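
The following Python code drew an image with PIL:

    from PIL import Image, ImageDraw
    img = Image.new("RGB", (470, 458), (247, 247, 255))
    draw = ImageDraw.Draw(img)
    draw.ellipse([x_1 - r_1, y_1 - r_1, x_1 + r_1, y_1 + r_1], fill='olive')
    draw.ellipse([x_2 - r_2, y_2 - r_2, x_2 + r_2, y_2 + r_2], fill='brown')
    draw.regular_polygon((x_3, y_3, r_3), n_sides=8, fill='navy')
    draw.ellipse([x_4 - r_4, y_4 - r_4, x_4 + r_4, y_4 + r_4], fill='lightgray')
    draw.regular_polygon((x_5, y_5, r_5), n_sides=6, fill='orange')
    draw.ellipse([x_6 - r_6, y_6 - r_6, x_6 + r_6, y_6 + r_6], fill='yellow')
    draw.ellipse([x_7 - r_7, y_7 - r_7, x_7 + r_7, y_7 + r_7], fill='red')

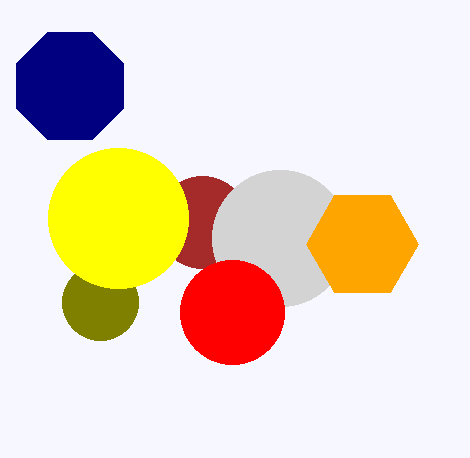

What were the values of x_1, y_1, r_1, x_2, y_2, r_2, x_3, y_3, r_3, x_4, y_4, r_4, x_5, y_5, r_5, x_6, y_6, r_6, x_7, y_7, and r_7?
x_1 = 100, y_1 = 302, r_1 = 38, x_2 = 202, y_2 = 222, r_2 = 46, x_3 = 70, y_3 = 86, r_3 = 58, x_4 = 280, y_4 = 238, r_4 = 68, x_5 = 362, y_5 = 244, r_5 = 56, x_6 = 118, y_6 = 218, r_6 = 70, x_7 = 232, y_7 = 312, r_7 = 52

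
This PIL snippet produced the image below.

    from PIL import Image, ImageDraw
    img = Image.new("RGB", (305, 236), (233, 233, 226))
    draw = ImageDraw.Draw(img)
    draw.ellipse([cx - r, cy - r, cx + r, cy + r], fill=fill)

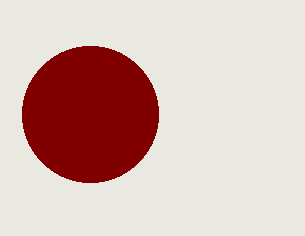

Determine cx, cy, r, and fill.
cx = 90
cy = 114
r = 68
fill = 'maroon'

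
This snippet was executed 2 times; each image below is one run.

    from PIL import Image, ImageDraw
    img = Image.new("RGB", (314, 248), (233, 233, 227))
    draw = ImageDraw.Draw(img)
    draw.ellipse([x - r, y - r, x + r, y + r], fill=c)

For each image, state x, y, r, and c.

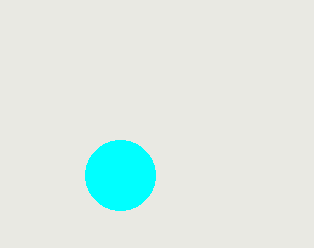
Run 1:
x = 120; y = 175; r = 35; c = 'cyan'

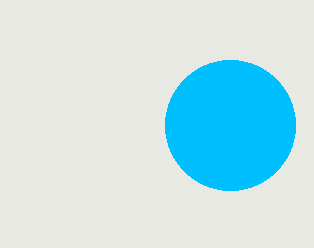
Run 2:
x = 230
y = 125
r = 65
c = 'deepskyblue'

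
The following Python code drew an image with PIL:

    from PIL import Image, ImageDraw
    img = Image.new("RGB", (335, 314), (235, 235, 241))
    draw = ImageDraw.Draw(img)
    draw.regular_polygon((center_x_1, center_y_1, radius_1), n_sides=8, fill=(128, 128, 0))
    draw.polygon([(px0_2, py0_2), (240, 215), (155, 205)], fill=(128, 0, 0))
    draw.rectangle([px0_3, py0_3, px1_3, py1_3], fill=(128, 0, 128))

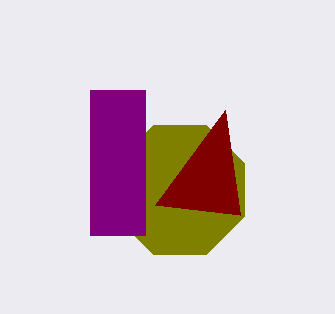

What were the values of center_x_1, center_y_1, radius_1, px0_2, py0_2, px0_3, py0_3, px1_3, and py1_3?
center_x_1 = 180; center_y_1 = 190; radius_1 = 70; px0_2 = 225; py0_2 = 110; px0_3 = 90; py0_3 = 90; px1_3 = 145; py1_3 = 235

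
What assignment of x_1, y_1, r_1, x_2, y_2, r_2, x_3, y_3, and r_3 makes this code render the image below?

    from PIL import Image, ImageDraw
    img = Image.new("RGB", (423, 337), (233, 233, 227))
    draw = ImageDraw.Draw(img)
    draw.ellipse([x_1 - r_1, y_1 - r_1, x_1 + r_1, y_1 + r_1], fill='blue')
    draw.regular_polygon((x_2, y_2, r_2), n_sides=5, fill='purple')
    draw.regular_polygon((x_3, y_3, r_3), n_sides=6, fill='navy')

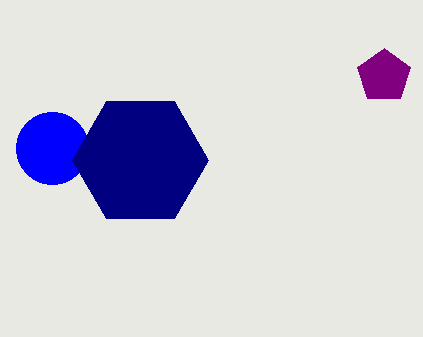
x_1 = 52, y_1 = 148, r_1 = 36, x_2 = 384, y_2 = 76, r_2 = 28, x_3 = 140, y_3 = 160, r_3 = 68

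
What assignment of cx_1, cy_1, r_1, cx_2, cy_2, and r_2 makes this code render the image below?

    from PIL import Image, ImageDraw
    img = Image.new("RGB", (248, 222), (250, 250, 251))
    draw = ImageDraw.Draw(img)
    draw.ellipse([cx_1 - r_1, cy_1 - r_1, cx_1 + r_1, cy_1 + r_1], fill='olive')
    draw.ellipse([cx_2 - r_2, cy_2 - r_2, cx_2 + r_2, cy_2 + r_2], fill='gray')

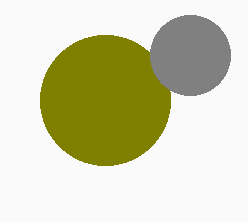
cx_1 = 105
cy_1 = 100
r_1 = 65
cx_2 = 190
cy_2 = 55
r_2 = 40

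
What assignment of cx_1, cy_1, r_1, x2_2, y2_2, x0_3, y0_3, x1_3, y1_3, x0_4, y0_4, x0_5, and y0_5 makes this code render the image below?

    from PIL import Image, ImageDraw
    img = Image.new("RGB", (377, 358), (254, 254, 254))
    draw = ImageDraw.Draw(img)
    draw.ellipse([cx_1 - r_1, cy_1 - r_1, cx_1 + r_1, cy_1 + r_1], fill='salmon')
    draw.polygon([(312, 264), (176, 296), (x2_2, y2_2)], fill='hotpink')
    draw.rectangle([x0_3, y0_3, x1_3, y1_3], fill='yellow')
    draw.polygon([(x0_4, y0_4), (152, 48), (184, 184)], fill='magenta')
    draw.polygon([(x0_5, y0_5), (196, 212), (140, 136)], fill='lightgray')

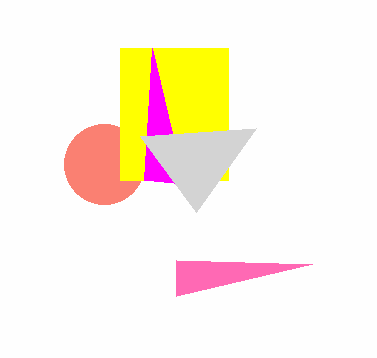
cx_1 = 104
cy_1 = 164
r_1 = 40
x2_2 = 176
y2_2 = 260
x0_3 = 120
y0_3 = 48
x1_3 = 228
y1_3 = 180
x0_4 = 144
y0_4 = 180
x0_5 = 256
y0_5 = 128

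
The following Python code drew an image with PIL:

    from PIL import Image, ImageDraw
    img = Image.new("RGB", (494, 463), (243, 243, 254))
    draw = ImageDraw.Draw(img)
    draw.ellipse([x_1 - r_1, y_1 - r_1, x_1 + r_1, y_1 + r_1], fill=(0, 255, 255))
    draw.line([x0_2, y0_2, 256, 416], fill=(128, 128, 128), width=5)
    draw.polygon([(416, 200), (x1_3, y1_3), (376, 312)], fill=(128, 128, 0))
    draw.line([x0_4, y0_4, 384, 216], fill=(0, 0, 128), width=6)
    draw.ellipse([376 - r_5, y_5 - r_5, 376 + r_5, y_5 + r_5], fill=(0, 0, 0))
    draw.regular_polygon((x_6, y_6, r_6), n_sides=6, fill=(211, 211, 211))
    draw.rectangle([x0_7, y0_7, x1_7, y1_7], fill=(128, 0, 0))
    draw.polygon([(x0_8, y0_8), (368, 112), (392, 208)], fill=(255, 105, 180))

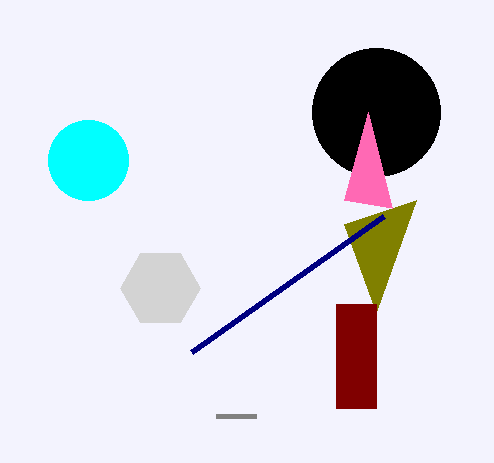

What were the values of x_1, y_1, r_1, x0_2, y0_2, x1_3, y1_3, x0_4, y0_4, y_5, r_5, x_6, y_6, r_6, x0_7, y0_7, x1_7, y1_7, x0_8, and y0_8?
x_1 = 88
y_1 = 160
r_1 = 40
x0_2 = 216
y0_2 = 416
x1_3 = 344
y1_3 = 224
x0_4 = 192
y0_4 = 352
y_5 = 112
r_5 = 64
x_6 = 160
y_6 = 288
r_6 = 40
x0_7 = 336
y0_7 = 304
x1_7 = 376
y1_7 = 408
x0_8 = 344
y0_8 = 200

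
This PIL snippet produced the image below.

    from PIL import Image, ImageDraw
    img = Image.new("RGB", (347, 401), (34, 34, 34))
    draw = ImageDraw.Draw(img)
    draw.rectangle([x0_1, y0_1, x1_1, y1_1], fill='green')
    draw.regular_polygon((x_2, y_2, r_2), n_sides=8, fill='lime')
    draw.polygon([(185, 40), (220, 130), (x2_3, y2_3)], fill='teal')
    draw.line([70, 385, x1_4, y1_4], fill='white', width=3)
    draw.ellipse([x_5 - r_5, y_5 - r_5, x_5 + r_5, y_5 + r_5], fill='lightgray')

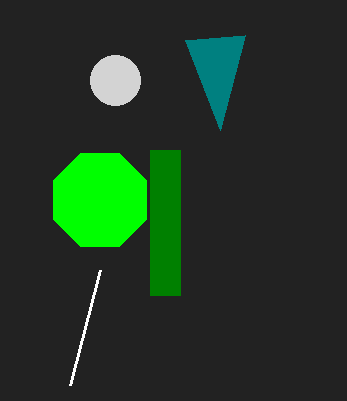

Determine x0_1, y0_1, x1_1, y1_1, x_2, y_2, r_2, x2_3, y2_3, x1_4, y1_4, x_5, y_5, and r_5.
x0_1 = 150; y0_1 = 150; x1_1 = 180; y1_1 = 295; x_2 = 100; y_2 = 200; r_2 = 50; x2_3 = 245; y2_3 = 35; x1_4 = 100; y1_4 = 270; x_5 = 115; y_5 = 80; r_5 = 25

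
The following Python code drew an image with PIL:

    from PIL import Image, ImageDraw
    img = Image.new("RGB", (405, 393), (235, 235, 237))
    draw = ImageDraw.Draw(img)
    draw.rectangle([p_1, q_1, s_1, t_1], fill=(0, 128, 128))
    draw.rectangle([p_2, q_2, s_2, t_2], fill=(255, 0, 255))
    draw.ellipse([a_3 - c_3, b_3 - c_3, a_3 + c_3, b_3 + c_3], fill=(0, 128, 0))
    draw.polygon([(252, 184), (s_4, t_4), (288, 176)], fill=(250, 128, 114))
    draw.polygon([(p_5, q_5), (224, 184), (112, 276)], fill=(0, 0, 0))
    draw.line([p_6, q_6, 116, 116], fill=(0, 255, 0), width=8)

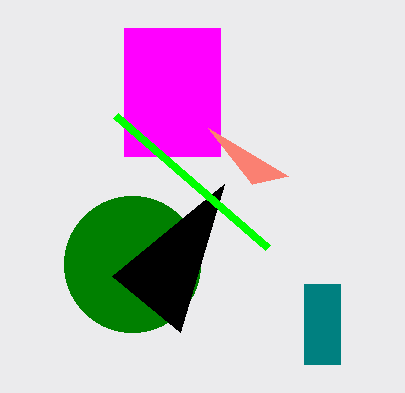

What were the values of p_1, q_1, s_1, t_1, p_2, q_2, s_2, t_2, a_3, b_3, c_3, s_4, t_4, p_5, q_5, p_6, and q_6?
p_1 = 304
q_1 = 284
s_1 = 340
t_1 = 364
p_2 = 124
q_2 = 28
s_2 = 220
t_2 = 156
a_3 = 132
b_3 = 264
c_3 = 68
s_4 = 208
t_4 = 128
p_5 = 180
q_5 = 332
p_6 = 268
q_6 = 248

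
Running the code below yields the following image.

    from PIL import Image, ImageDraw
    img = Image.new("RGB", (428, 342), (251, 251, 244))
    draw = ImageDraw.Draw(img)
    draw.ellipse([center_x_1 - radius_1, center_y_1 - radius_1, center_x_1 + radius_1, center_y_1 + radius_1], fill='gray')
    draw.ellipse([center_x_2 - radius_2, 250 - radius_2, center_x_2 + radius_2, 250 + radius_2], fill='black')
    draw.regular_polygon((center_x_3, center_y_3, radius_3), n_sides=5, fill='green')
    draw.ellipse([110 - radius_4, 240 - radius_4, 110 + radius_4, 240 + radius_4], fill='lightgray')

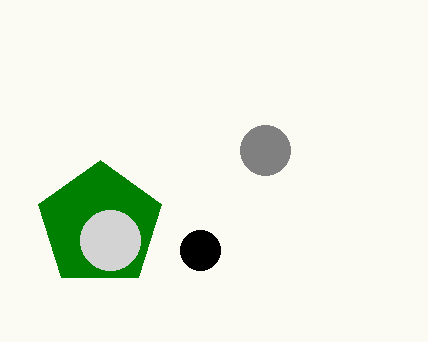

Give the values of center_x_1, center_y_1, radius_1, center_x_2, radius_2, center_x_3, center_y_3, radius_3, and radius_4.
center_x_1 = 265
center_y_1 = 150
radius_1 = 25
center_x_2 = 200
radius_2 = 20
center_x_3 = 100
center_y_3 = 225
radius_3 = 65
radius_4 = 30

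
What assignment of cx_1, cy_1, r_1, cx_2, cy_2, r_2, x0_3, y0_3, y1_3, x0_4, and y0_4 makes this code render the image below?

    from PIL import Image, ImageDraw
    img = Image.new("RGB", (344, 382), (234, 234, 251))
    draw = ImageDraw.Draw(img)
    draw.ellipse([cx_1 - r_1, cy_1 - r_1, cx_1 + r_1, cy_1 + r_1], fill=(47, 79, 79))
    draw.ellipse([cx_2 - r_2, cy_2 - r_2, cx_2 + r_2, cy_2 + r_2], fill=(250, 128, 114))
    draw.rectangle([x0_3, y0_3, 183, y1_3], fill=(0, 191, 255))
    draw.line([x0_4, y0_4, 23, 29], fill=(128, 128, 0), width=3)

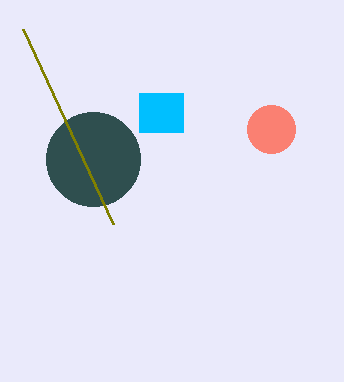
cx_1 = 93; cy_1 = 159; r_1 = 47; cx_2 = 271; cy_2 = 129; r_2 = 24; x0_3 = 139; y0_3 = 93; y1_3 = 132; x0_4 = 113; y0_4 = 224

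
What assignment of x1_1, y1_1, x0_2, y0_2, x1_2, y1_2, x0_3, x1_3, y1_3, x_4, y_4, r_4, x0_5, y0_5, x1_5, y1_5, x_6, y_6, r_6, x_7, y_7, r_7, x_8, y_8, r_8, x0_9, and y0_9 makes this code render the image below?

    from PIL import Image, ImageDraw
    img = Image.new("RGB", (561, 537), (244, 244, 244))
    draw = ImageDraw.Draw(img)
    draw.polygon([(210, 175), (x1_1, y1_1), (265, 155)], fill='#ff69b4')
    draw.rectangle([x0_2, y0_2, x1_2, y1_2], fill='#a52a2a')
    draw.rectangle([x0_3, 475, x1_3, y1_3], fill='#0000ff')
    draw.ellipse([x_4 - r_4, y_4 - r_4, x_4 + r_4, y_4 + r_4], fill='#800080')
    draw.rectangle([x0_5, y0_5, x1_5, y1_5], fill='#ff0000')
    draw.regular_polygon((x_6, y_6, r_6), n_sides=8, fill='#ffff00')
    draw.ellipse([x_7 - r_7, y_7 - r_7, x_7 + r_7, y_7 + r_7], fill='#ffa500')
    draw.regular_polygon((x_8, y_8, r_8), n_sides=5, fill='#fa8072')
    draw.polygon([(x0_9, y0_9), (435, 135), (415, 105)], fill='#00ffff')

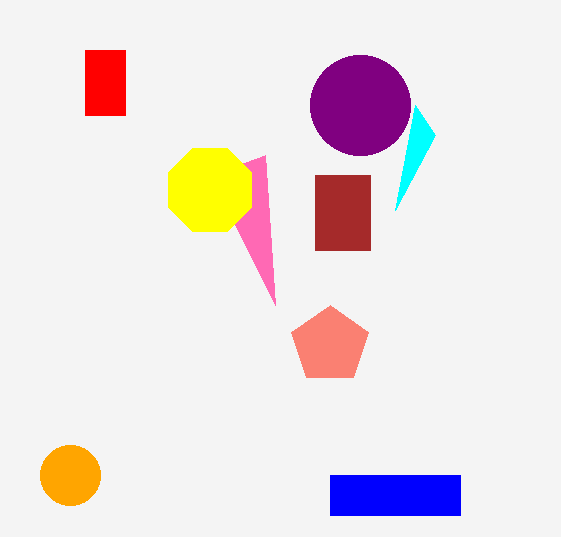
x1_1 = 275; y1_1 = 305; x0_2 = 315; y0_2 = 175; x1_2 = 370; y1_2 = 250; x0_3 = 330; x1_3 = 460; y1_3 = 515; x_4 = 360; y_4 = 105; r_4 = 50; x0_5 = 85; y0_5 = 50; x1_5 = 125; y1_5 = 115; x_6 = 210; y_6 = 190; r_6 = 45; x_7 = 70; y_7 = 475; r_7 = 30; x_8 = 330; y_8 = 345; r_8 = 40; x0_9 = 395; y0_9 = 210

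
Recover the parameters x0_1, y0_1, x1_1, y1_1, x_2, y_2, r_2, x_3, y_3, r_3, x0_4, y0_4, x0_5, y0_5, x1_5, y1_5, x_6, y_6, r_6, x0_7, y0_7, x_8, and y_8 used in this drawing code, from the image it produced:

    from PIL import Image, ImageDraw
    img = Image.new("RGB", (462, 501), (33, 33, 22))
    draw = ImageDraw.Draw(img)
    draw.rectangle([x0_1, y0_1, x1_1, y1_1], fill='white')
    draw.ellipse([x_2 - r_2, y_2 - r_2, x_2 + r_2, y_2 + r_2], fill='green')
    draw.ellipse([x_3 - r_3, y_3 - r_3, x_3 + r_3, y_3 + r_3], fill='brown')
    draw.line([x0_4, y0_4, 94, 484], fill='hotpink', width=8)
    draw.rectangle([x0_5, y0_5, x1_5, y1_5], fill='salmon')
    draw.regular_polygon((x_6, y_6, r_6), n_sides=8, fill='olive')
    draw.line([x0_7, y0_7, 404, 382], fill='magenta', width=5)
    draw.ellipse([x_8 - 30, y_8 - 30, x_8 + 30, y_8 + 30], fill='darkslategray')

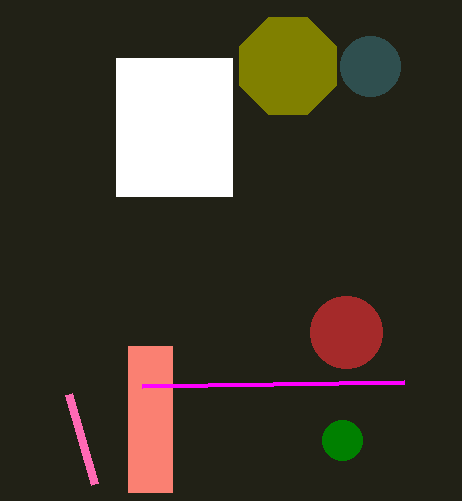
x0_1 = 116, y0_1 = 58, x1_1 = 232, y1_1 = 196, x_2 = 342, y_2 = 440, r_2 = 20, x_3 = 346, y_3 = 332, r_3 = 36, x0_4 = 68, y0_4 = 394, x0_5 = 128, y0_5 = 346, x1_5 = 172, y1_5 = 492, x_6 = 288, y_6 = 66, r_6 = 52, x0_7 = 142, y0_7 = 386, x_8 = 370, y_8 = 66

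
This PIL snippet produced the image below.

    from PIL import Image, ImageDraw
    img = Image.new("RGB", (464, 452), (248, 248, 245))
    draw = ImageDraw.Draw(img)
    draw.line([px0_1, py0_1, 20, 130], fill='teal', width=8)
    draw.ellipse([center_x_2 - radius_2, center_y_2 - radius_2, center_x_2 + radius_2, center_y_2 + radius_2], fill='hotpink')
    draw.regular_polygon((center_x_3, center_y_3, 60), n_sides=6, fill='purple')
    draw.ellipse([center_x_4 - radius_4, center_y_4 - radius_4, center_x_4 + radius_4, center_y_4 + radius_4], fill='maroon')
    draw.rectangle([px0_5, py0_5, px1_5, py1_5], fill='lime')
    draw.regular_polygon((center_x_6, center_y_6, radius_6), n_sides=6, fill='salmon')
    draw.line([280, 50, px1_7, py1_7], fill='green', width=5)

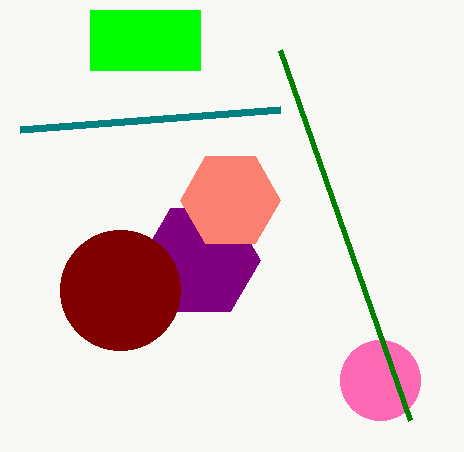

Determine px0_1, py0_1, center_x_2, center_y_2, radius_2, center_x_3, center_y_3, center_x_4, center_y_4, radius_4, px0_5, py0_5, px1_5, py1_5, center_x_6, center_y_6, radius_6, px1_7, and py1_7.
px0_1 = 280; py0_1 = 110; center_x_2 = 380; center_y_2 = 380; radius_2 = 40; center_x_3 = 200; center_y_3 = 260; center_x_4 = 120; center_y_4 = 290; radius_4 = 60; px0_5 = 90; py0_5 = 10; px1_5 = 200; py1_5 = 70; center_x_6 = 230; center_y_6 = 200; radius_6 = 50; px1_7 = 410; py1_7 = 420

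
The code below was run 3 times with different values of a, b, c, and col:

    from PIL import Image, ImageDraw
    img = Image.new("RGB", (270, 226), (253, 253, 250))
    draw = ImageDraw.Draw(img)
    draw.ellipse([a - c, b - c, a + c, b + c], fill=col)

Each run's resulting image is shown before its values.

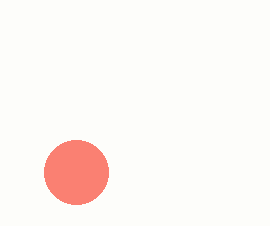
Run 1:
a = 76
b = 172
c = 32
col = 'salmon'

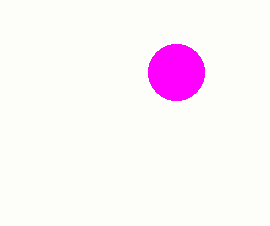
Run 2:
a = 176
b = 72
c = 28
col = 'magenta'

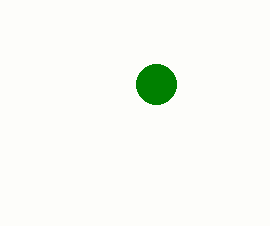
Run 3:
a = 156
b = 84
c = 20
col = 'green'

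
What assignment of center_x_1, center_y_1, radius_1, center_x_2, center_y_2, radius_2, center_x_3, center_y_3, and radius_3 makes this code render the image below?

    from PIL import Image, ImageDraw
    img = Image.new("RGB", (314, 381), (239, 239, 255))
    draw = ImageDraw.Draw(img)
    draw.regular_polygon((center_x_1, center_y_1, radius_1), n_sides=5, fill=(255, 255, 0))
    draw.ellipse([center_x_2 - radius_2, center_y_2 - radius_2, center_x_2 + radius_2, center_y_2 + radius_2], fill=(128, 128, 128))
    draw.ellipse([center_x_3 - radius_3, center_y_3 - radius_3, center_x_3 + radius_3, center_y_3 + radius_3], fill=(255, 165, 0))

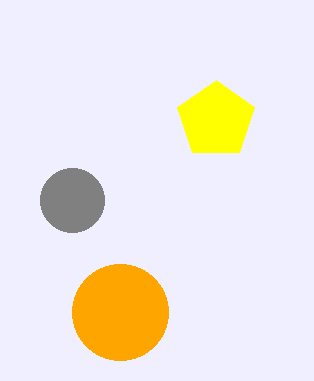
center_x_1 = 216, center_y_1 = 120, radius_1 = 40, center_x_2 = 72, center_y_2 = 200, radius_2 = 32, center_x_3 = 120, center_y_3 = 312, radius_3 = 48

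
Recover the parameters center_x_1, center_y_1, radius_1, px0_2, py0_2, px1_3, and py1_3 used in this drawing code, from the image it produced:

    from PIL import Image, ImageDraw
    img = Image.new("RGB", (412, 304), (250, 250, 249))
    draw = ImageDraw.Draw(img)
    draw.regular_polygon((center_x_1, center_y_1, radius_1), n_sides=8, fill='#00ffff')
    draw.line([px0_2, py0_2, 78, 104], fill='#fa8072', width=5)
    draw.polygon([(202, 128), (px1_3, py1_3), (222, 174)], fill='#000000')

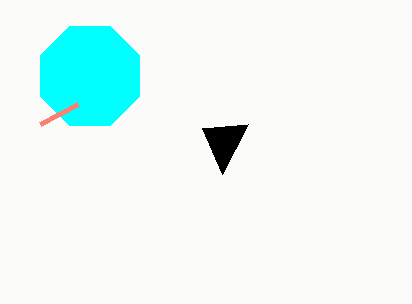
center_x_1 = 90
center_y_1 = 76
radius_1 = 54
px0_2 = 40
py0_2 = 124
px1_3 = 248
py1_3 = 124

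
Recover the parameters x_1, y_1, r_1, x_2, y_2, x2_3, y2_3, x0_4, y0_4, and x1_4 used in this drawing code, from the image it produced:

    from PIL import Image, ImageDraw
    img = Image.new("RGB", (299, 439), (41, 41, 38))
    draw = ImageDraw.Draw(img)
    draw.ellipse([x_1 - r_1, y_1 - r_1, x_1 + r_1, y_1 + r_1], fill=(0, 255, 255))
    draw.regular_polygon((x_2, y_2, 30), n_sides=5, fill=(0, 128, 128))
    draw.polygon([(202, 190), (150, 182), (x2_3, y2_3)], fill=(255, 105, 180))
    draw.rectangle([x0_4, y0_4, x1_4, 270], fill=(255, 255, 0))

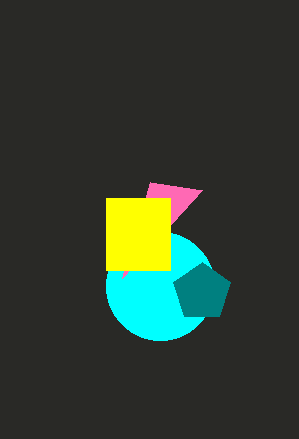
x_1 = 160; y_1 = 286; r_1 = 54; x_2 = 202; y_2 = 292; x2_3 = 122; y2_3 = 278; x0_4 = 106; y0_4 = 198; x1_4 = 170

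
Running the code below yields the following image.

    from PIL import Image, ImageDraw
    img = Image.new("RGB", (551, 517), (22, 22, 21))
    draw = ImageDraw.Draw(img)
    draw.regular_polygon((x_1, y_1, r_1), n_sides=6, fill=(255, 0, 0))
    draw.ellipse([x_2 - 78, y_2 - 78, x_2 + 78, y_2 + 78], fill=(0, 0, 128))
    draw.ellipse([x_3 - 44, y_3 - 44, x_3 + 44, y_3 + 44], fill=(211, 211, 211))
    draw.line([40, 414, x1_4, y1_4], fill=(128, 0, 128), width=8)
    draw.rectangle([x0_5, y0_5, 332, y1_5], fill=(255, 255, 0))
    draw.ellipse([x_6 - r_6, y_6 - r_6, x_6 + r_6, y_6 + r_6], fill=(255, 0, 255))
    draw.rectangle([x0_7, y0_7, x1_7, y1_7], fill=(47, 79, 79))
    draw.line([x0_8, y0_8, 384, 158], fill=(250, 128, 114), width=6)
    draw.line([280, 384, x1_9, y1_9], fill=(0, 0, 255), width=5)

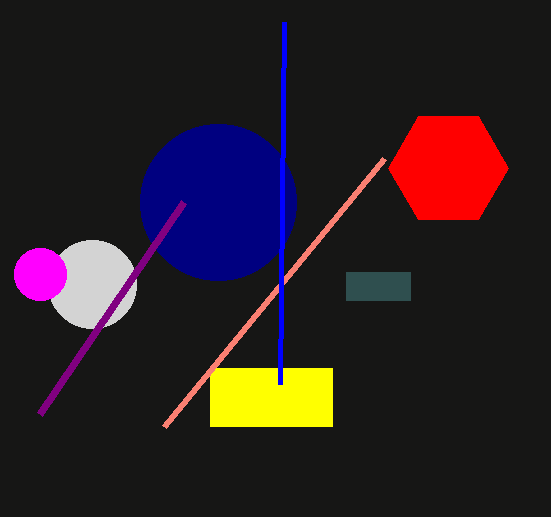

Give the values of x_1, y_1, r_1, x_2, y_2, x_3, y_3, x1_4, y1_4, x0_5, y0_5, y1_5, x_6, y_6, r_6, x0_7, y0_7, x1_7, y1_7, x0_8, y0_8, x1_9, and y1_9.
x_1 = 448, y_1 = 168, r_1 = 60, x_2 = 218, y_2 = 202, x_3 = 92, y_3 = 284, x1_4 = 184, y1_4 = 202, x0_5 = 210, y0_5 = 368, y1_5 = 426, x_6 = 40, y_6 = 274, r_6 = 26, x0_7 = 346, y0_7 = 272, x1_7 = 410, y1_7 = 300, x0_8 = 164, y0_8 = 426, x1_9 = 284, y1_9 = 22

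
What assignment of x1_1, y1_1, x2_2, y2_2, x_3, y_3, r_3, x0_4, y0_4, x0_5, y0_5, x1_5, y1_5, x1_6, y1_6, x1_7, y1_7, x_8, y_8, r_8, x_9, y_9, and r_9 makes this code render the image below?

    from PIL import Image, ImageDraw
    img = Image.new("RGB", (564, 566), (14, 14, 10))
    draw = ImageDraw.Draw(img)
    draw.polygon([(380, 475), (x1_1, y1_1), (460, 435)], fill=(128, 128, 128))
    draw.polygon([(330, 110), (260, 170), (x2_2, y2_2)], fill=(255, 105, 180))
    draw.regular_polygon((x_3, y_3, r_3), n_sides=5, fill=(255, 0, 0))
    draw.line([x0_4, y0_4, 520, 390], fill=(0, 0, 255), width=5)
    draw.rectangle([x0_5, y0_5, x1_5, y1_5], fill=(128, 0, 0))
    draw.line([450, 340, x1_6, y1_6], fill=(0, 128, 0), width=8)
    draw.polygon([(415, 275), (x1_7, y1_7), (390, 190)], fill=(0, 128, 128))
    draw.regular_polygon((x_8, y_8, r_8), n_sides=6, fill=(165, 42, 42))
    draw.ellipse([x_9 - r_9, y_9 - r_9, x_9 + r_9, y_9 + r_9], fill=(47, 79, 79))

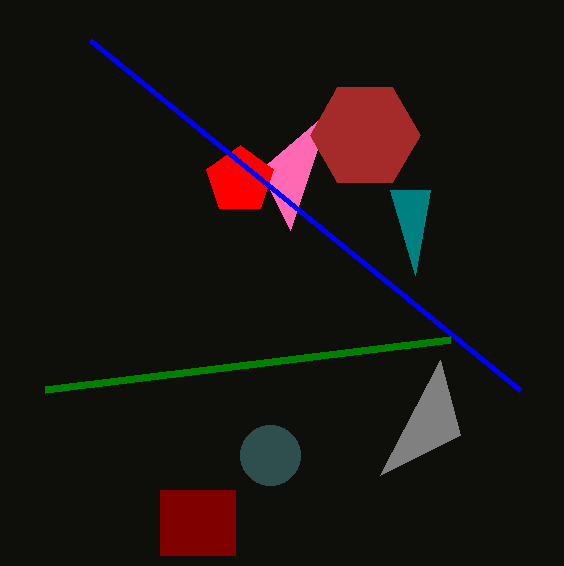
x1_1 = 440
y1_1 = 360
x2_2 = 290
y2_2 = 230
x_3 = 240
y_3 = 180
r_3 = 35
x0_4 = 90
y0_4 = 40
x0_5 = 160
y0_5 = 490
x1_5 = 235
y1_5 = 555
x1_6 = 45
y1_6 = 390
x1_7 = 430
y1_7 = 190
x_8 = 365
y_8 = 135
r_8 = 55
x_9 = 270
y_9 = 455
r_9 = 30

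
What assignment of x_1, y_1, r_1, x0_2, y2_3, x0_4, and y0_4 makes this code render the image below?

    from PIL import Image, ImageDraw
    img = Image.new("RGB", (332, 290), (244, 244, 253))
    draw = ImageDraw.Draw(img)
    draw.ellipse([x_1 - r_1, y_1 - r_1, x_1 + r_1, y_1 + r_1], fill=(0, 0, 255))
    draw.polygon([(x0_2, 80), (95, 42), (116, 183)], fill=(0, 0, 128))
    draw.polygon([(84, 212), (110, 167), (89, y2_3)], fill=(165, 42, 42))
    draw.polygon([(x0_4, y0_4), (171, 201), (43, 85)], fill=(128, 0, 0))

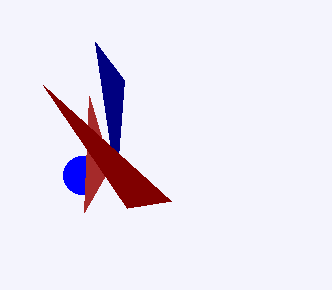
x_1 = 82
y_1 = 175
r_1 = 19
x0_2 = 124
y2_3 = 96
x0_4 = 127
y0_4 = 208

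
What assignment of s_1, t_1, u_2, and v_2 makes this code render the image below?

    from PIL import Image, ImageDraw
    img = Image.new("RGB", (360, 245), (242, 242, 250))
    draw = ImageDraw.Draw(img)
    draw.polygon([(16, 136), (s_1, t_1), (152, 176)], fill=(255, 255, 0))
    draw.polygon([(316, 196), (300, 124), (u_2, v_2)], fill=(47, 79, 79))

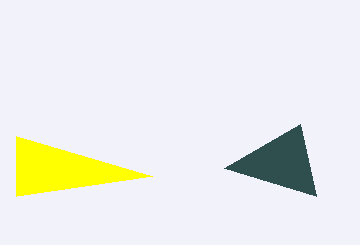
s_1 = 16
t_1 = 196
u_2 = 224
v_2 = 168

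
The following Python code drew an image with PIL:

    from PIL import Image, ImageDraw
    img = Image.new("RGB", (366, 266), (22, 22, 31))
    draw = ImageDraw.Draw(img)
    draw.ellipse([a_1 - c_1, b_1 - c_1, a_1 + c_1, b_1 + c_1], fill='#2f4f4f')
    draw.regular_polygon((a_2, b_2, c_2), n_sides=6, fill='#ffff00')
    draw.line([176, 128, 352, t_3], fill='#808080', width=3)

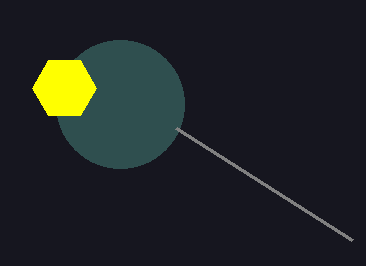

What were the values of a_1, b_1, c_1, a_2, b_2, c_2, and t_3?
a_1 = 120, b_1 = 104, c_1 = 64, a_2 = 64, b_2 = 88, c_2 = 32, t_3 = 240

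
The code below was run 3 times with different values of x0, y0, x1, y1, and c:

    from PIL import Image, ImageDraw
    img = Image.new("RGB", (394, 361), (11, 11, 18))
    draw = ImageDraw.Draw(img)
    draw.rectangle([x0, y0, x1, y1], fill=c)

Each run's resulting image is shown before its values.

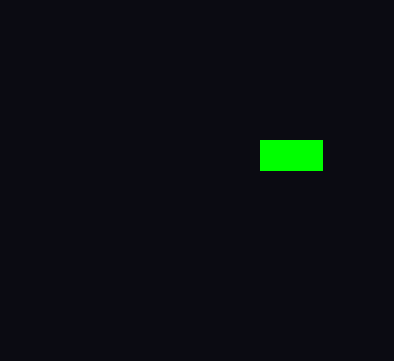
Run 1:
x0 = 260
y0 = 140
x1 = 322
y1 = 170
c = 'lime'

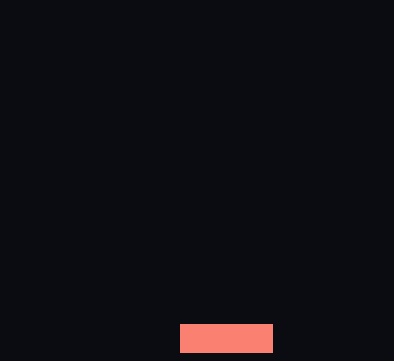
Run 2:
x0 = 180, y0 = 324, x1 = 272, y1 = 352, c = 'salmon'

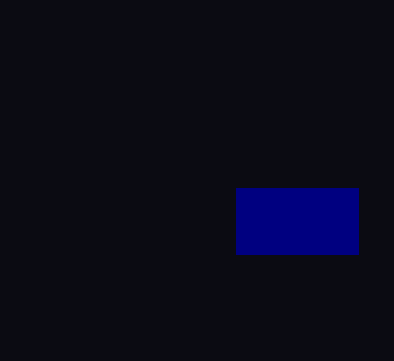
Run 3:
x0 = 236; y0 = 188; x1 = 358; y1 = 254; c = 'navy'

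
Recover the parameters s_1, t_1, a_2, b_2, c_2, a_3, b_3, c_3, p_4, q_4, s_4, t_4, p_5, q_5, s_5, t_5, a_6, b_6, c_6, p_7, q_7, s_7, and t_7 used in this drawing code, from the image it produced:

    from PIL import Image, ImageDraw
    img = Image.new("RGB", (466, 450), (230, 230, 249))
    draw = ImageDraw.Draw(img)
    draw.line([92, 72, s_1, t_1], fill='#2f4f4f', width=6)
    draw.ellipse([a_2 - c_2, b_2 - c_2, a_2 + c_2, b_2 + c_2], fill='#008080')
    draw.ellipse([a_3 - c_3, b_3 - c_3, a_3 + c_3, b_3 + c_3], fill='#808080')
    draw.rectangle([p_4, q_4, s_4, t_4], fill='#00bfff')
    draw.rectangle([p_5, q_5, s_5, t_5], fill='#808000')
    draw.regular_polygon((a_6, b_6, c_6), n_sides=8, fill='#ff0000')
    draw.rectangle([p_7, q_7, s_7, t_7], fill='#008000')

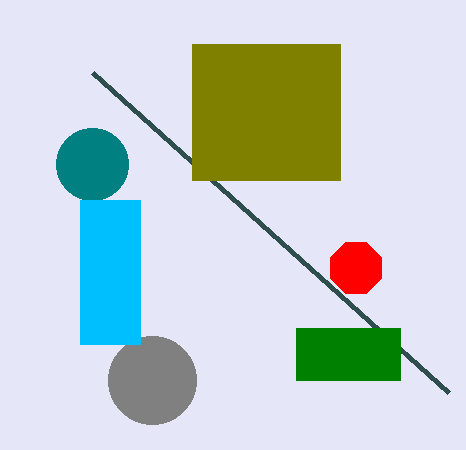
s_1 = 448
t_1 = 392
a_2 = 92
b_2 = 164
c_2 = 36
a_3 = 152
b_3 = 380
c_3 = 44
p_4 = 80
q_4 = 200
s_4 = 140
t_4 = 344
p_5 = 192
q_5 = 44
s_5 = 340
t_5 = 180
a_6 = 356
b_6 = 268
c_6 = 28
p_7 = 296
q_7 = 328
s_7 = 400
t_7 = 380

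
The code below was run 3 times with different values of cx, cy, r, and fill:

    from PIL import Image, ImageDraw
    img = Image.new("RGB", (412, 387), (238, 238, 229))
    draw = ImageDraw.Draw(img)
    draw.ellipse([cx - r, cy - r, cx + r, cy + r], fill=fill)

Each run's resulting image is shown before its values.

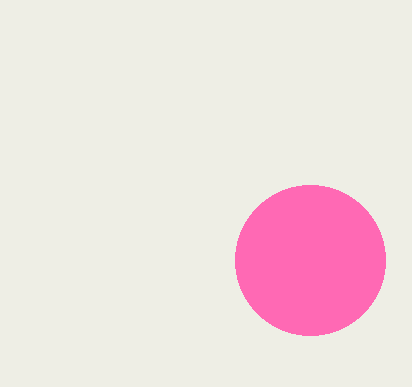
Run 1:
cx = 310; cy = 260; r = 75; fill = 'hotpink'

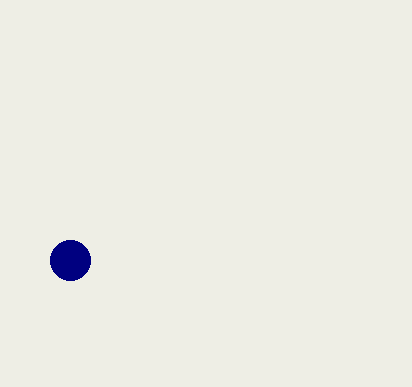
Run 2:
cx = 70
cy = 260
r = 20
fill = 'navy'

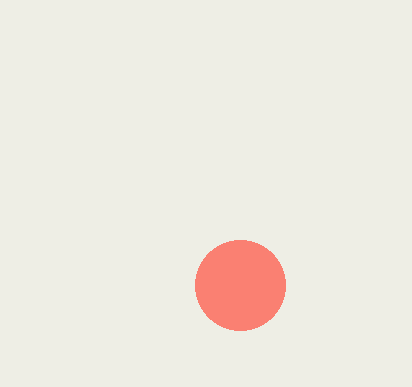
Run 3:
cx = 240; cy = 285; r = 45; fill = 'salmon'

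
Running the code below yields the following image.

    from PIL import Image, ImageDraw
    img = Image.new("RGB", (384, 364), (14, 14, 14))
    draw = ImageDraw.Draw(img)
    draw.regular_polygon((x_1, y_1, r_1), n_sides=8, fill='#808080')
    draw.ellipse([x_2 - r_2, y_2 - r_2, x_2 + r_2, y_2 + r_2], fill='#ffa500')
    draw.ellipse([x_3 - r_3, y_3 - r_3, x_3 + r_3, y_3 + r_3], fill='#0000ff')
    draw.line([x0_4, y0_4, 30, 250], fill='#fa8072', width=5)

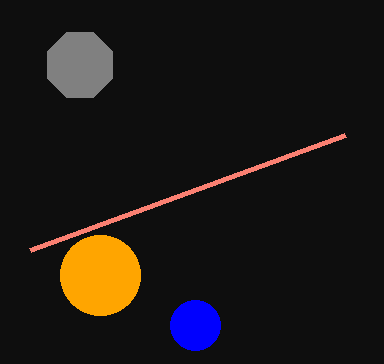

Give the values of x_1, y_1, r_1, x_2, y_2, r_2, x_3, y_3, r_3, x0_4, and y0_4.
x_1 = 80
y_1 = 65
r_1 = 35
x_2 = 100
y_2 = 275
r_2 = 40
x_3 = 195
y_3 = 325
r_3 = 25
x0_4 = 345
y0_4 = 135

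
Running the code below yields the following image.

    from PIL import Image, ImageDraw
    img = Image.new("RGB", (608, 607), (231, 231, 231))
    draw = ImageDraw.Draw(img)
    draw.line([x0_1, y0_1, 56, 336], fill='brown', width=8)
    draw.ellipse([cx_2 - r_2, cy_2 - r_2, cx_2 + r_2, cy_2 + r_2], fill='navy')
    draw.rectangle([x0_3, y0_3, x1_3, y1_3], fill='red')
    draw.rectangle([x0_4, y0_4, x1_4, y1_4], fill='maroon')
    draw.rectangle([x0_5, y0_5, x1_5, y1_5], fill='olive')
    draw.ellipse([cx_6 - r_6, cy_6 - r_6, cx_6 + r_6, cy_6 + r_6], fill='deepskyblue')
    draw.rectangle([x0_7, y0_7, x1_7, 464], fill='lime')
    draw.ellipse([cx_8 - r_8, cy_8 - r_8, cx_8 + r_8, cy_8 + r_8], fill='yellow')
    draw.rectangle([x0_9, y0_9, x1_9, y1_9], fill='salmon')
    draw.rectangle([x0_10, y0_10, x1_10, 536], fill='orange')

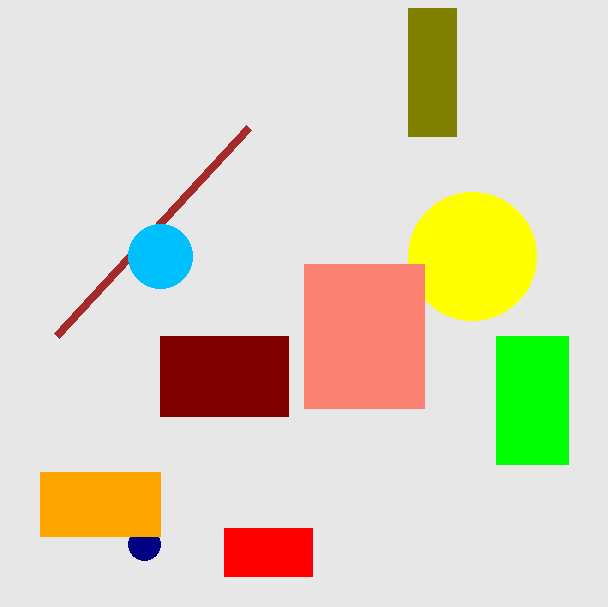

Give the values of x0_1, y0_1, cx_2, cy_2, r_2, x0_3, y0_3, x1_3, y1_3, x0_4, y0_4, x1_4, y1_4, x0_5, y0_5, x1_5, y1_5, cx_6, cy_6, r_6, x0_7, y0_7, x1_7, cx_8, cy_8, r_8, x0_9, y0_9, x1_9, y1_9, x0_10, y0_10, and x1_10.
x0_1 = 248; y0_1 = 128; cx_2 = 144; cy_2 = 544; r_2 = 16; x0_3 = 224; y0_3 = 528; x1_3 = 312; y1_3 = 576; x0_4 = 160; y0_4 = 336; x1_4 = 288; y1_4 = 416; x0_5 = 408; y0_5 = 8; x1_5 = 456; y1_5 = 136; cx_6 = 160; cy_6 = 256; r_6 = 32; x0_7 = 496; y0_7 = 336; x1_7 = 568; cx_8 = 472; cy_8 = 256; r_8 = 64; x0_9 = 304; y0_9 = 264; x1_9 = 424; y1_9 = 408; x0_10 = 40; y0_10 = 472; x1_10 = 160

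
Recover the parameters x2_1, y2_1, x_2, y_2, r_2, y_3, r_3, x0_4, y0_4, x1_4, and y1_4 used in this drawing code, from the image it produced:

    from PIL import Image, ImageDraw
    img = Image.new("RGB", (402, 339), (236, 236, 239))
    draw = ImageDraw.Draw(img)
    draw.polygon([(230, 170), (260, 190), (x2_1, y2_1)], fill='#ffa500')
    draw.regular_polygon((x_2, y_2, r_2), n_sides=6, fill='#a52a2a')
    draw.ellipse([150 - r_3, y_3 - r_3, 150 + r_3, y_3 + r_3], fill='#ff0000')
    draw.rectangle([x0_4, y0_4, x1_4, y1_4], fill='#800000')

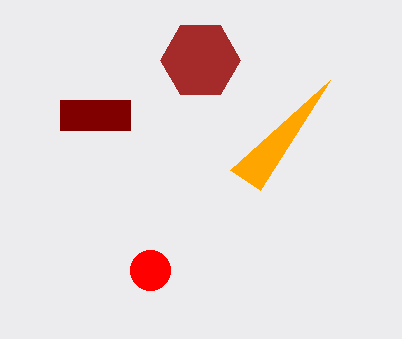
x2_1 = 330; y2_1 = 80; x_2 = 200; y_2 = 60; r_2 = 40; y_3 = 270; r_3 = 20; x0_4 = 60; y0_4 = 100; x1_4 = 130; y1_4 = 130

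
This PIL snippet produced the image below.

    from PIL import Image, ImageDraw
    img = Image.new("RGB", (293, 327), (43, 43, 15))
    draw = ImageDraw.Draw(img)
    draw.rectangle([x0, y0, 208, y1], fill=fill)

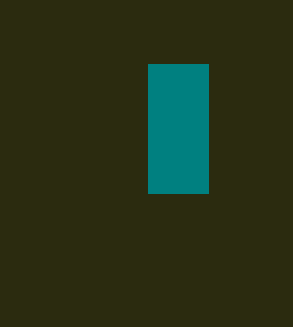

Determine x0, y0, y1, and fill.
x0 = 148; y0 = 64; y1 = 193; fill = 'teal'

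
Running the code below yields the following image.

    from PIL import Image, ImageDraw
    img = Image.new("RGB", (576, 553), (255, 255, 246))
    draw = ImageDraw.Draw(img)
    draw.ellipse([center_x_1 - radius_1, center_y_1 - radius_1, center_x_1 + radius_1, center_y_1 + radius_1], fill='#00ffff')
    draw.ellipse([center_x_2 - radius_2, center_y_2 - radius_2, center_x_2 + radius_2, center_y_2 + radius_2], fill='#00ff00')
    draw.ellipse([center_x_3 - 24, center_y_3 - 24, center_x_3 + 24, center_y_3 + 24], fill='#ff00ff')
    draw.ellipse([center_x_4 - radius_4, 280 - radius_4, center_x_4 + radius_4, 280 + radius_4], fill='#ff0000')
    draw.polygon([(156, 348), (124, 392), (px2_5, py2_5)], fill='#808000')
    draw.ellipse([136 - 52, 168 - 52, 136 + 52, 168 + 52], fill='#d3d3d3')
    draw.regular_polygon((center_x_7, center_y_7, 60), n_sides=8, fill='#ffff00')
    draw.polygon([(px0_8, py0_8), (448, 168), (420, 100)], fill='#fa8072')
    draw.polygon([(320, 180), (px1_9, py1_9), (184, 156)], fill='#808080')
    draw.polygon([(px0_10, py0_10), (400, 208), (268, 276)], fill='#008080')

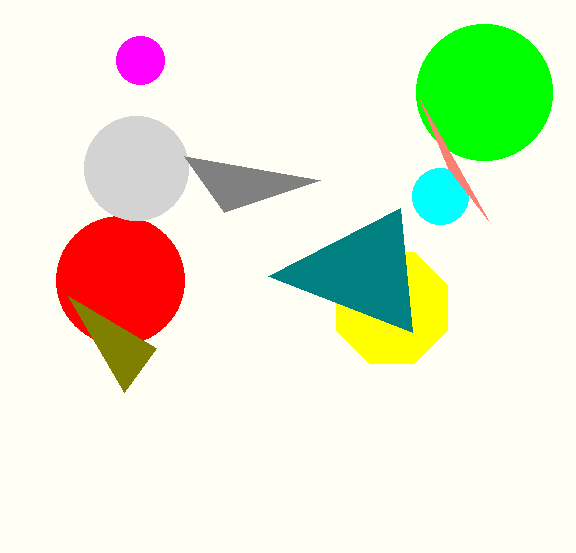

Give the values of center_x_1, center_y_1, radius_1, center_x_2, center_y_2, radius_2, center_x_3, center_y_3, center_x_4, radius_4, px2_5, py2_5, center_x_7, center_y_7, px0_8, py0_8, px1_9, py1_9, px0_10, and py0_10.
center_x_1 = 440
center_y_1 = 196
radius_1 = 28
center_x_2 = 484
center_y_2 = 92
radius_2 = 68
center_x_3 = 140
center_y_3 = 60
center_x_4 = 120
radius_4 = 64
px2_5 = 68
py2_5 = 296
center_x_7 = 392
center_y_7 = 308
px0_8 = 488
py0_8 = 220
px1_9 = 224
py1_9 = 212
px0_10 = 412
py0_10 = 332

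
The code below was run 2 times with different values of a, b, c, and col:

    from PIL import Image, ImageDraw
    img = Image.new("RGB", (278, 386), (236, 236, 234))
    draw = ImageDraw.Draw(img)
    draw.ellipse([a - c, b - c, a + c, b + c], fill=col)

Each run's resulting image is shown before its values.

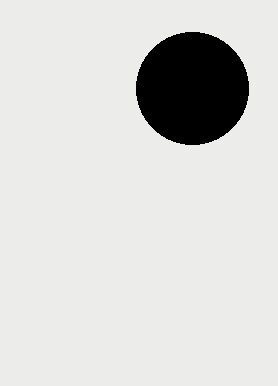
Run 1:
a = 192
b = 88
c = 56
col = 'black'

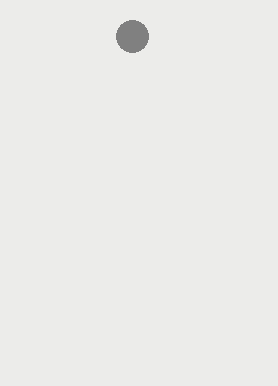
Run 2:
a = 132, b = 36, c = 16, col = 'gray'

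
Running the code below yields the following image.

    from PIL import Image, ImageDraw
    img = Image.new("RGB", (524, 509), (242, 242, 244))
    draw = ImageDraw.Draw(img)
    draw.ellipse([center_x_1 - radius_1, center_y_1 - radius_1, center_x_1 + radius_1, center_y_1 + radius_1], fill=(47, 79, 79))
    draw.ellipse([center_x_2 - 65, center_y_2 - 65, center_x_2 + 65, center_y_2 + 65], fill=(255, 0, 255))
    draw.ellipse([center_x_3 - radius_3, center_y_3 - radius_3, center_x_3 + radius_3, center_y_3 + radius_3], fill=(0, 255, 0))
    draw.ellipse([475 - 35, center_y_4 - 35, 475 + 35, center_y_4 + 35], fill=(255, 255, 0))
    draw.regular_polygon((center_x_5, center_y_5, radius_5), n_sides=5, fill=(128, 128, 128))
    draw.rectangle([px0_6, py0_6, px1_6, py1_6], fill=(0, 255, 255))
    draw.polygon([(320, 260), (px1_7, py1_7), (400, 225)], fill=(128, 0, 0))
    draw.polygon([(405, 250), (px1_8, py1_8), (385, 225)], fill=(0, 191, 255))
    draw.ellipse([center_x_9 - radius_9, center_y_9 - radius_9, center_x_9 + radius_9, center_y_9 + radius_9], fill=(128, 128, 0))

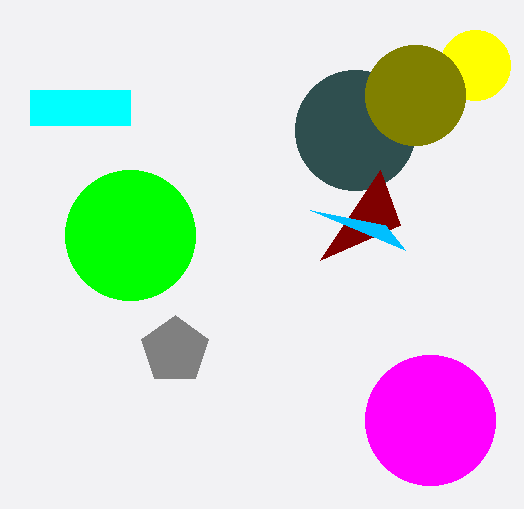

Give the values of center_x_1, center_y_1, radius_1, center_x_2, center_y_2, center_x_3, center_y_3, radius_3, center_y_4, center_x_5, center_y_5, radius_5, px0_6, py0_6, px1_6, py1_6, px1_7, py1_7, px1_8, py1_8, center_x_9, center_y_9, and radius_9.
center_x_1 = 355; center_y_1 = 130; radius_1 = 60; center_x_2 = 430; center_y_2 = 420; center_x_3 = 130; center_y_3 = 235; radius_3 = 65; center_y_4 = 65; center_x_5 = 175; center_y_5 = 350; radius_5 = 35; px0_6 = 30; py0_6 = 90; px1_6 = 130; py1_6 = 125; px1_7 = 380; py1_7 = 170; px1_8 = 310; py1_8 = 210; center_x_9 = 415; center_y_9 = 95; radius_9 = 50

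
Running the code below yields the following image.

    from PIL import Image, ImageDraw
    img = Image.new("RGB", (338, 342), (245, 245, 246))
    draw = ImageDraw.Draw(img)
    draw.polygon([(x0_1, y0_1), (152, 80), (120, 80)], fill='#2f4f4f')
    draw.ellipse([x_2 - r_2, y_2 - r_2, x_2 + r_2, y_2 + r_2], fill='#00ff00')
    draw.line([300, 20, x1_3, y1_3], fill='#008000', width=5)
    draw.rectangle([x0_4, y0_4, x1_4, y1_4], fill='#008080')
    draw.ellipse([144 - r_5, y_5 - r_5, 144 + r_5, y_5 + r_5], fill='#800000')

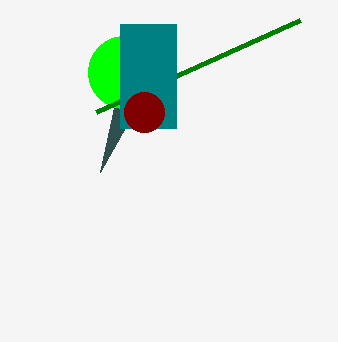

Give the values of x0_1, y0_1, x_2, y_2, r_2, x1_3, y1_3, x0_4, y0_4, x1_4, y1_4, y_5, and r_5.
x0_1 = 100; y0_1 = 172; x_2 = 124; y_2 = 72; r_2 = 36; x1_3 = 96; y1_3 = 112; x0_4 = 120; y0_4 = 24; x1_4 = 176; y1_4 = 128; y_5 = 112; r_5 = 20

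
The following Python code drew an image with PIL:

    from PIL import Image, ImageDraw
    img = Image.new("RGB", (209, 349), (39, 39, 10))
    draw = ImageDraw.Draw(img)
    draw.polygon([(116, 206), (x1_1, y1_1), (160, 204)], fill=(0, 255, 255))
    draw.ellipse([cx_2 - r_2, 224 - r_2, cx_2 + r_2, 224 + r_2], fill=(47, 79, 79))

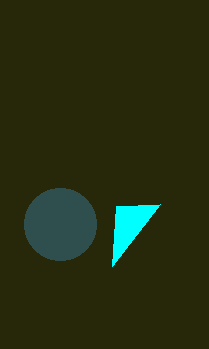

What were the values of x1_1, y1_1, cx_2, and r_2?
x1_1 = 112; y1_1 = 266; cx_2 = 60; r_2 = 36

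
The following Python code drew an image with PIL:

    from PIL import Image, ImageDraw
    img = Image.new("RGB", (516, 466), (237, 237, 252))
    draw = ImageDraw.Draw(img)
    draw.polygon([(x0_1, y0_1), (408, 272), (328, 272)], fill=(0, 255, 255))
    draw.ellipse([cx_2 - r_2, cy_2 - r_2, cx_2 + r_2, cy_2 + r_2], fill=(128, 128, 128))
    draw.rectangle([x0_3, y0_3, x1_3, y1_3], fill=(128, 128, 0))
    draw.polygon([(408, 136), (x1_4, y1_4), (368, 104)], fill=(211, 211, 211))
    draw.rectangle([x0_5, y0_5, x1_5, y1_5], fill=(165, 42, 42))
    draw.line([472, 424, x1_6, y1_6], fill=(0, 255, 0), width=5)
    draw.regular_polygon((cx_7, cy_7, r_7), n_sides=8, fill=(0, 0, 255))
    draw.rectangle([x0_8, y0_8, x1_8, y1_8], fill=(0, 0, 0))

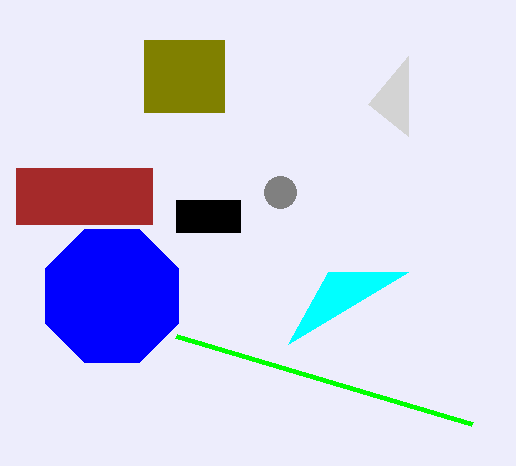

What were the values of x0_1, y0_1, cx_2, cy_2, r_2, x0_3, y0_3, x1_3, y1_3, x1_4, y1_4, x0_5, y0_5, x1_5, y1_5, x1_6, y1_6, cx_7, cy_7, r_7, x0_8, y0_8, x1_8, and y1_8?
x0_1 = 288; y0_1 = 344; cx_2 = 280; cy_2 = 192; r_2 = 16; x0_3 = 144; y0_3 = 40; x1_3 = 224; y1_3 = 112; x1_4 = 408; y1_4 = 56; x0_5 = 16; y0_5 = 168; x1_5 = 152; y1_5 = 224; x1_6 = 176; y1_6 = 336; cx_7 = 112; cy_7 = 296; r_7 = 72; x0_8 = 176; y0_8 = 200; x1_8 = 240; y1_8 = 232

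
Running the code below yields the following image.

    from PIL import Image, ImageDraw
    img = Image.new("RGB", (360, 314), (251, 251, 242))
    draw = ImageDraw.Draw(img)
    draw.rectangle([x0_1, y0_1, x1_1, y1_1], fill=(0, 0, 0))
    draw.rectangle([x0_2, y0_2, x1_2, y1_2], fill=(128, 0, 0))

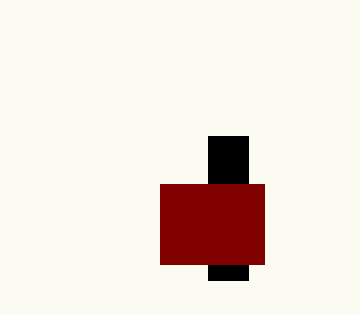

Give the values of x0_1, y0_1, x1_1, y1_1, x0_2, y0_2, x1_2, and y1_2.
x0_1 = 208; y0_1 = 136; x1_1 = 248; y1_1 = 280; x0_2 = 160; y0_2 = 184; x1_2 = 264; y1_2 = 264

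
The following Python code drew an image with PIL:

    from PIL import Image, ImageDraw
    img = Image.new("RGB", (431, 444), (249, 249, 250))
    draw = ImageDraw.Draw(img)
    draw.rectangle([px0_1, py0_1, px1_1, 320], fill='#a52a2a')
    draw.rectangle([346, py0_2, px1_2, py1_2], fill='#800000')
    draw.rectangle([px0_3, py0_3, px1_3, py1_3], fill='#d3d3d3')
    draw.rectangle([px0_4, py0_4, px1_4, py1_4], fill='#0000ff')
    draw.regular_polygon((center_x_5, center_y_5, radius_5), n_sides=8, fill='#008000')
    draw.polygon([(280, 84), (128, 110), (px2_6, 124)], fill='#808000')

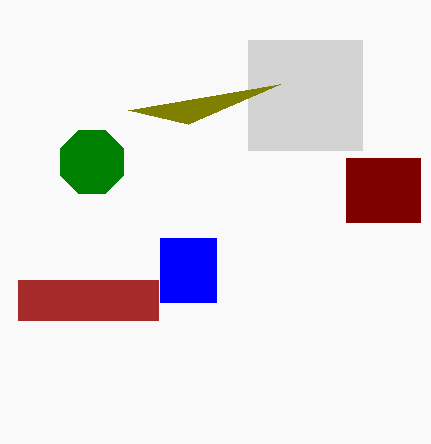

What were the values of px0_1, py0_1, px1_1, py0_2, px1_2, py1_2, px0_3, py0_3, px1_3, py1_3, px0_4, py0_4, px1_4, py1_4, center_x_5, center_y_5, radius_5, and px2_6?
px0_1 = 18
py0_1 = 280
px1_1 = 158
py0_2 = 158
px1_2 = 420
py1_2 = 222
px0_3 = 248
py0_3 = 40
px1_3 = 362
py1_3 = 150
px0_4 = 160
py0_4 = 238
px1_4 = 216
py1_4 = 302
center_x_5 = 92
center_y_5 = 162
radius_5 = 34
px2_6 = 188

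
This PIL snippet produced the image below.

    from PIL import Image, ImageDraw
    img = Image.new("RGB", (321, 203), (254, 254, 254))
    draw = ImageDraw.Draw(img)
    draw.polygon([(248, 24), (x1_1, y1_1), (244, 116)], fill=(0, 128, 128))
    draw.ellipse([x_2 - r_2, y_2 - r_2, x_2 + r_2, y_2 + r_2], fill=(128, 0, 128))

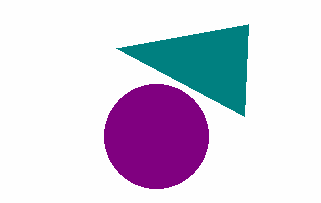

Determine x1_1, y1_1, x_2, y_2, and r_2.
x1_1 = 116; y1_1 = 48; x_2 = 156; y_2 = 136; r_2 = 52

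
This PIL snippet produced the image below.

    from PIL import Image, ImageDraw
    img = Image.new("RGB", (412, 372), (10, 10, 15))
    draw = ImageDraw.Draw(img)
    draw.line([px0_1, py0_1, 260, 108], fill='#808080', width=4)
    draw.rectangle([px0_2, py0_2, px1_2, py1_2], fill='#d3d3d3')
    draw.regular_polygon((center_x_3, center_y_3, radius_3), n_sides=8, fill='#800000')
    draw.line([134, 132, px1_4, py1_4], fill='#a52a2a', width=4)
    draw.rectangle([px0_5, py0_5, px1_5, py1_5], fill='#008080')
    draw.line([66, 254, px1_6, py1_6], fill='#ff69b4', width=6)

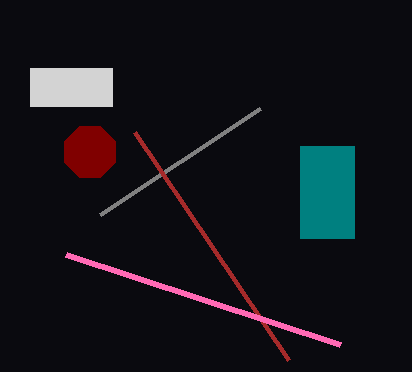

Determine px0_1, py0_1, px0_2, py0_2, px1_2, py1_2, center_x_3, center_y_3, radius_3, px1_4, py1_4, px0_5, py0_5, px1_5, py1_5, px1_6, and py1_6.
px0_1 = 100, py0_1 = 214, px0_2 = 30, py0_2 = 68, px1_2 = 112, py1_2 = 106, center_x_3 = 90, center_y_3 = 152, radius_3 = 28, px1_4 = 288, py1_4 = 360, px0_5 = 300, py0_5 = 146, px1_5 = 354, py1_5 = 238, px1_6 = 340, py1_6 = 344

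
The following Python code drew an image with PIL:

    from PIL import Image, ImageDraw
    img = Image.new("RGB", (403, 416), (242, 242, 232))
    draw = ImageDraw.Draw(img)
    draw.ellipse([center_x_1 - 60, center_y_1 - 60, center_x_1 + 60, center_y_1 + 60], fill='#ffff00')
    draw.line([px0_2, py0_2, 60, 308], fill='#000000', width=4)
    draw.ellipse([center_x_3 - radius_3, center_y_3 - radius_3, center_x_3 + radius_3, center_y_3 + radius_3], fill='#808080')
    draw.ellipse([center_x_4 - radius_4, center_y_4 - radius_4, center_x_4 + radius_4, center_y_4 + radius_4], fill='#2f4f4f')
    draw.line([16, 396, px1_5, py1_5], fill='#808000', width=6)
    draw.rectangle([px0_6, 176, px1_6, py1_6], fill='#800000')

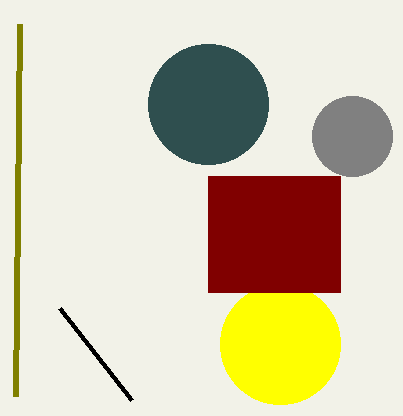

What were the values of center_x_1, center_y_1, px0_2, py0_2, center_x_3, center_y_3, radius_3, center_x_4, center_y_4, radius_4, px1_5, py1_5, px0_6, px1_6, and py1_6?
center_x_1 = 280; center_y_1 = 344; px0_2 = 132; py0_2 = 400; center_x_3 = 352; center_y_3 = 136; radius_3 = 40; center_x_4 = 208; center_y_4 = 104; radius_4 = 60; px1_5 = 20; py1_5 = 24; px0_6 = 208; px1_6 = 340; py1_6 = 292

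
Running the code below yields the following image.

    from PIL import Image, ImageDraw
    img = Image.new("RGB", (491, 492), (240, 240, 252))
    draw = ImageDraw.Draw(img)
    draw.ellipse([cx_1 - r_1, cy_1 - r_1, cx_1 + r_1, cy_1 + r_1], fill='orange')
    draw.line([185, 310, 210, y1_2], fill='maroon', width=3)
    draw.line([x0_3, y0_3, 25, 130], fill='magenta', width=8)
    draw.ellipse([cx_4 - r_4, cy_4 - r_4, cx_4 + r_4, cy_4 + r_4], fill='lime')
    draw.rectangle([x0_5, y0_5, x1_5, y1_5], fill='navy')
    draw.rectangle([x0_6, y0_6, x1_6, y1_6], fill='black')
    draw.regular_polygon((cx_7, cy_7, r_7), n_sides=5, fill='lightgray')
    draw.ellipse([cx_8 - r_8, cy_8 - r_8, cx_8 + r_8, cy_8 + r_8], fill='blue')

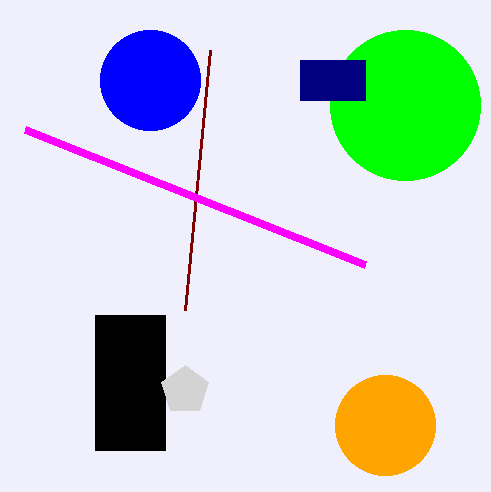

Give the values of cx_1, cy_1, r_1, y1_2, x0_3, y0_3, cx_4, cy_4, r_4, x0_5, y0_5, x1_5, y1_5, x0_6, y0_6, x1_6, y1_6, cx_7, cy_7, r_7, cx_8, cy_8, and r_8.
cx_1 = 385; cy_1 = 425; r_1 = 50; y1_2 = 50; x0_3 = 365; y0_3 = 265; cx_4 = 405; cy_4 = 105; r_4 = 75; x0_5 = 300; y0_5 = 60; x1_5 = 365; y1_5 = 100; x0_6 = 95; y0_6 = 315; x1_6 = 165; y1_6 = 450; cx_7 = 185; cy_7 = 390; r_7 = 25; cx_8 = 150; cy_8 = 80; r_8 = 50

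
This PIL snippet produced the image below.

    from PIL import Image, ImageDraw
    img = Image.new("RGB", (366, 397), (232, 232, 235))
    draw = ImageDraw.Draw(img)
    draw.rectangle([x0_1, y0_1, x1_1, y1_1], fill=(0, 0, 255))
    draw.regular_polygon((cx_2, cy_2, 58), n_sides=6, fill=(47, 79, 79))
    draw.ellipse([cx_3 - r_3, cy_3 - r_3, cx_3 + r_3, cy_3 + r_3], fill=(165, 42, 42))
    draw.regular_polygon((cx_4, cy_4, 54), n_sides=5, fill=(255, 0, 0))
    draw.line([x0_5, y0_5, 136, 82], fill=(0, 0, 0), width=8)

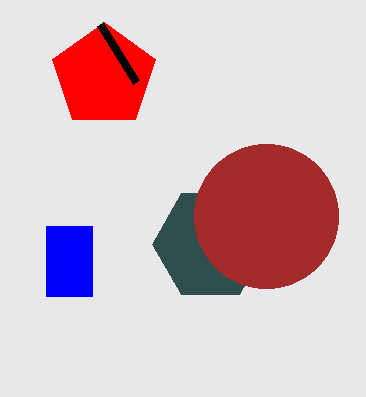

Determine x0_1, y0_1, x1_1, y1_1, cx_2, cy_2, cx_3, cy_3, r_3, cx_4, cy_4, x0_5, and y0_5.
x0_1 = 46; y0_1 = 226; x1_1 = 92; y1_1 = 296; cx_2 = 210; cy_2 = 244; cx_3 = 266; cy_3 = 216; r_3 = 72; cx_4 = 104; cy_4 = 76; x0_5 = 100; y0_5 = 24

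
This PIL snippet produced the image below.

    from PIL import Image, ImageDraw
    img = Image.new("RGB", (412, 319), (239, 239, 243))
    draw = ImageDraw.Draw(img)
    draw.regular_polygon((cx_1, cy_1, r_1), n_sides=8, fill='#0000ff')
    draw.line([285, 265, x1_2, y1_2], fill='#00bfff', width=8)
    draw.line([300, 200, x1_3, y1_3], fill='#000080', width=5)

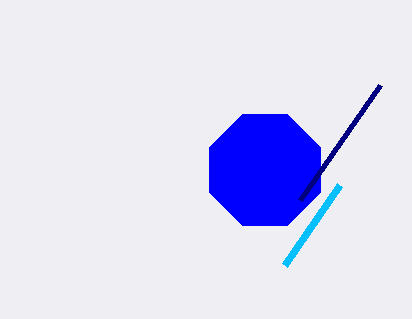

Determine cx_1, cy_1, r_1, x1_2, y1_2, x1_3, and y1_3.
cx_1 = 265, cy_1 = 170, r_1 = 60, x1_2 = 340, y1_2 = 185, x1_3 = 380, y1_3 = 85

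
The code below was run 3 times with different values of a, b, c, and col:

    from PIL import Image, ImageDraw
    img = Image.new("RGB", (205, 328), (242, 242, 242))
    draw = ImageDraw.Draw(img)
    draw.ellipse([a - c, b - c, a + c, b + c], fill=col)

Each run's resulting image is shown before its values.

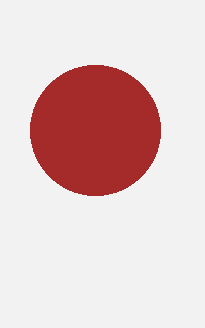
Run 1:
a = 95; b = 130; c = 65; col = 'brown'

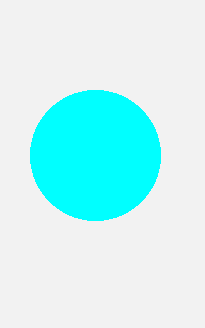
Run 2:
a = 95; b = 155; c = 65; col = 'cyan'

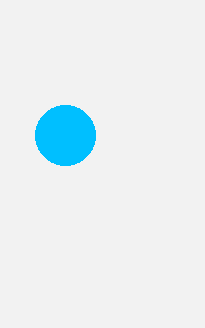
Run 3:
a = 65, b = 135, c = 30, col = 'deepskyblue'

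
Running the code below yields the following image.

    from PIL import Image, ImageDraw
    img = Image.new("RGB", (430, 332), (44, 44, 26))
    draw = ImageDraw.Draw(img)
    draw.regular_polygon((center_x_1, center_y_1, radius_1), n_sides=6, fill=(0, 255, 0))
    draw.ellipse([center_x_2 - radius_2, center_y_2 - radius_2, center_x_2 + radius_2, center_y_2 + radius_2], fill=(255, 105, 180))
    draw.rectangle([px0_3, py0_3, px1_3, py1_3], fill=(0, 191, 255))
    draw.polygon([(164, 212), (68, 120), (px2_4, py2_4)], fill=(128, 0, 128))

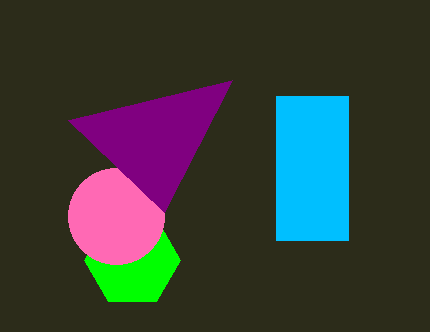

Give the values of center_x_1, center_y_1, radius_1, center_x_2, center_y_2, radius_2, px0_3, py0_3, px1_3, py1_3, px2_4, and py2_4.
center_x_1 = 132; center_y_1 = 260; radius_1 = 48; center_x_2 = 116; center_y_2 = 216; radius_2 = 48; px0_3 = 276; py0_3 = 96; px1_3 = 348; py1_3 = 240; px2_4 = 232; py2_4 = 80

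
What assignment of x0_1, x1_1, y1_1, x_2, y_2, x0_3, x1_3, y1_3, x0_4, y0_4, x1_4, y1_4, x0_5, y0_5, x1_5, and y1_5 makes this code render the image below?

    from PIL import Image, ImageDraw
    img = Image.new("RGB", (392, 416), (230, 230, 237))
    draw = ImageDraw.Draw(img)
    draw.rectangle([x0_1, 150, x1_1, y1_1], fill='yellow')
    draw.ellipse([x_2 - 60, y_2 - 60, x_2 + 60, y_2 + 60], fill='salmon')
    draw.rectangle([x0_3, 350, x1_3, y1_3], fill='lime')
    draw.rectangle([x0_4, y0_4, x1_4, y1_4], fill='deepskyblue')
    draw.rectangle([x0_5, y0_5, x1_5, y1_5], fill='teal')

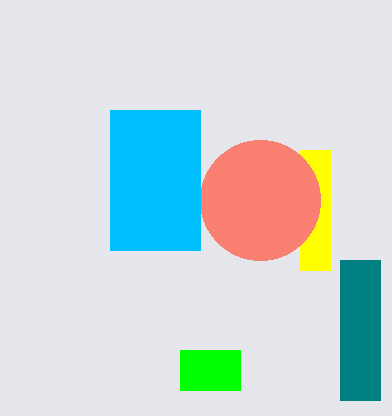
x0_1 = 300
x1_1 = 330
y1_1 = 270
x_2 = 260
y_2 = 200
x0_3 = 180
x1_3 = 240
y1_3 = 390
x0_4 = 110
y0_4 = 110
x1_4 = 200
y1_4 = 250
x0_5 = 340
y0_5 = 260
x1_5 = 380
y1_5 = 400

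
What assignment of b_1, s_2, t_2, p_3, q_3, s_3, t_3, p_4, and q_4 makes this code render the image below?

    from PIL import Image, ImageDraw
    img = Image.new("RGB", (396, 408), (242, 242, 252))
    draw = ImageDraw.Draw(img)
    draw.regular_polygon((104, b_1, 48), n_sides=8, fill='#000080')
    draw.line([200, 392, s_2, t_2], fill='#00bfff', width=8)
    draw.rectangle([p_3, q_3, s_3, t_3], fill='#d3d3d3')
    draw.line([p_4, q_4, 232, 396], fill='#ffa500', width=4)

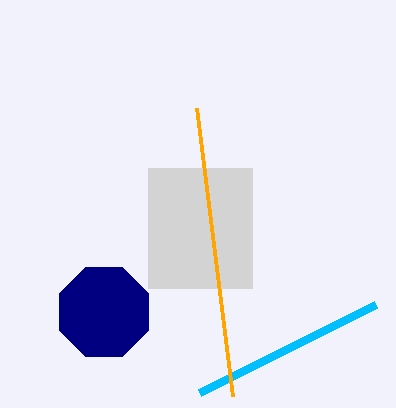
b_1 = 312, s_2 = 376, t_2 = 304, p_3 = 148, q_3 = 168, s_3 = 252, t_3 = 288, p_4 = 196, q_4 = 108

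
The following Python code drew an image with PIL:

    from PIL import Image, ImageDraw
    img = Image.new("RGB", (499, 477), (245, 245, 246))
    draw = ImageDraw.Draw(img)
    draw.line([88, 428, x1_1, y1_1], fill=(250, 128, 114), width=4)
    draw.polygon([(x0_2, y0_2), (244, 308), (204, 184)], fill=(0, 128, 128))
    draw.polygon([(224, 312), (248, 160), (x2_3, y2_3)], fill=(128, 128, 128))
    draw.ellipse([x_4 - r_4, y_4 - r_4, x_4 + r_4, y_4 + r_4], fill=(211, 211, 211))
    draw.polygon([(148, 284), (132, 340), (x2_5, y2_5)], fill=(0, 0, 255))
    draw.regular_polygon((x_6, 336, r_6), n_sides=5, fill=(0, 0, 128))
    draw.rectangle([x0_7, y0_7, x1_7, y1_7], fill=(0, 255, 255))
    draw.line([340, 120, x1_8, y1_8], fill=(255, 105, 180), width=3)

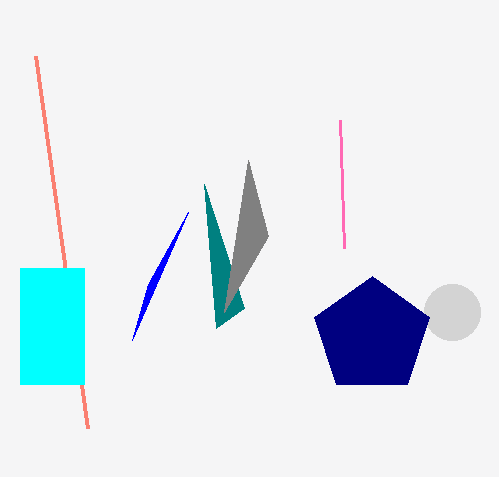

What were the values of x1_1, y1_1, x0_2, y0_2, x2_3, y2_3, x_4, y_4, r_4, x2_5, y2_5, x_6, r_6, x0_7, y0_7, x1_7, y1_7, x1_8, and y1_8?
x1_1 = 36
y1_1 = 56
x0_2 = 216
y0_2 = 328
x2_3 = 268
y2_3 = 236
x_4 = 452
y_4 = 312
r_4 = 28
x2_5 = 188
y2_5 = 212
x_6 = 372
r_6 = 60
x0_7 = 20
y0_7 = 268
x1_7 = 84
y1_7 = 384
x1_8 = 344
y1_8 = 248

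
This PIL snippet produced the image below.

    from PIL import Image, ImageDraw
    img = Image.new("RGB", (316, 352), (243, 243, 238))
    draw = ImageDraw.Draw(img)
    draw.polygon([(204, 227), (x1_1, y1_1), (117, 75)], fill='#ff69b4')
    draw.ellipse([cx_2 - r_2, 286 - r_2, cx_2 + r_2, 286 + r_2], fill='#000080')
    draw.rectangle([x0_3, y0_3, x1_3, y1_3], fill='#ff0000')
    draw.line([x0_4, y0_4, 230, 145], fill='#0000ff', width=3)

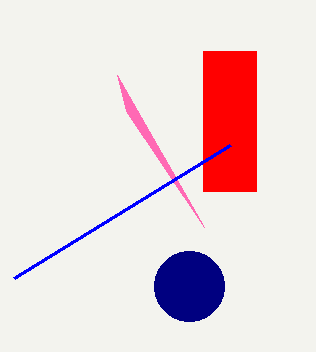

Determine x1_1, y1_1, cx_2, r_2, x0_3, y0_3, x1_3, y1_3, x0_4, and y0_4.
x1_1 = 126
y1_1 = 111
cx_2 = 189
r_2 = 35
x0_3 = 203
y0_3 = 51
x1_3 = 256
y1_3 = 191
x0_4 = 14
y0_4 = 278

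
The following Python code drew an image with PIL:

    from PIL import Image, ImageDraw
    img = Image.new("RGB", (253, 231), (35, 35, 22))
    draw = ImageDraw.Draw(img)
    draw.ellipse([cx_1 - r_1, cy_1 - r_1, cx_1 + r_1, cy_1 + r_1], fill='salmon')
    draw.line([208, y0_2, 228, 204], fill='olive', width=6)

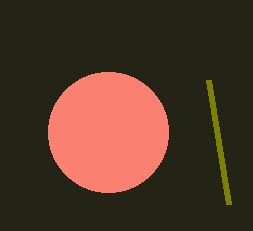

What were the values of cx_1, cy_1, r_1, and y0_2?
cx_1 = 108, cy_1 = 132, r_1 = 60, y0_2 = 80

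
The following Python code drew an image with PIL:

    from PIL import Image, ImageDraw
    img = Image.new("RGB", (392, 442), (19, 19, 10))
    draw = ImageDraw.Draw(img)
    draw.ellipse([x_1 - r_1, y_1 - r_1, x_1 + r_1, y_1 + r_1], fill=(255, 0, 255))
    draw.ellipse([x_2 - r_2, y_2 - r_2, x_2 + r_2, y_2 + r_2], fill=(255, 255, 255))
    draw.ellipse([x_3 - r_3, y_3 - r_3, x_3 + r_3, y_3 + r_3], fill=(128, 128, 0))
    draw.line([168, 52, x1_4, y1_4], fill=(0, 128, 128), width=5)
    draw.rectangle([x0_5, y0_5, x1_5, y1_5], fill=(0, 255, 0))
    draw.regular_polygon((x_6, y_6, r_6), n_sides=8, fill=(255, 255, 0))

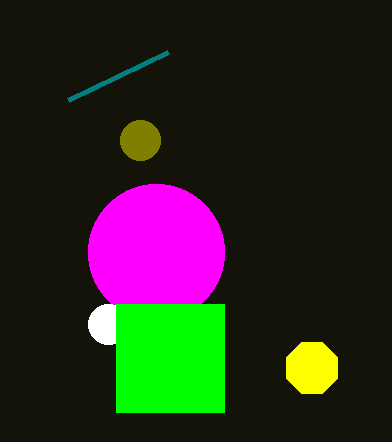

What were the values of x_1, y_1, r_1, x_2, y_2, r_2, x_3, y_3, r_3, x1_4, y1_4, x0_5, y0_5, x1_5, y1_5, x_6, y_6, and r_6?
x_1 = 156, y_1 = 252, r_1 = 68, x_2 = 108, y_2 = 324, r_2 = 20, x_3 = 140, y_3 = 140, r_3 = 20, x1_4 = 68, y1_4 = 100, x0_5 = 116, y0_5 = 304, x1_5 = 224, y1_5 = 412, x_6 = 312, y_6 = 368, r_6 = 28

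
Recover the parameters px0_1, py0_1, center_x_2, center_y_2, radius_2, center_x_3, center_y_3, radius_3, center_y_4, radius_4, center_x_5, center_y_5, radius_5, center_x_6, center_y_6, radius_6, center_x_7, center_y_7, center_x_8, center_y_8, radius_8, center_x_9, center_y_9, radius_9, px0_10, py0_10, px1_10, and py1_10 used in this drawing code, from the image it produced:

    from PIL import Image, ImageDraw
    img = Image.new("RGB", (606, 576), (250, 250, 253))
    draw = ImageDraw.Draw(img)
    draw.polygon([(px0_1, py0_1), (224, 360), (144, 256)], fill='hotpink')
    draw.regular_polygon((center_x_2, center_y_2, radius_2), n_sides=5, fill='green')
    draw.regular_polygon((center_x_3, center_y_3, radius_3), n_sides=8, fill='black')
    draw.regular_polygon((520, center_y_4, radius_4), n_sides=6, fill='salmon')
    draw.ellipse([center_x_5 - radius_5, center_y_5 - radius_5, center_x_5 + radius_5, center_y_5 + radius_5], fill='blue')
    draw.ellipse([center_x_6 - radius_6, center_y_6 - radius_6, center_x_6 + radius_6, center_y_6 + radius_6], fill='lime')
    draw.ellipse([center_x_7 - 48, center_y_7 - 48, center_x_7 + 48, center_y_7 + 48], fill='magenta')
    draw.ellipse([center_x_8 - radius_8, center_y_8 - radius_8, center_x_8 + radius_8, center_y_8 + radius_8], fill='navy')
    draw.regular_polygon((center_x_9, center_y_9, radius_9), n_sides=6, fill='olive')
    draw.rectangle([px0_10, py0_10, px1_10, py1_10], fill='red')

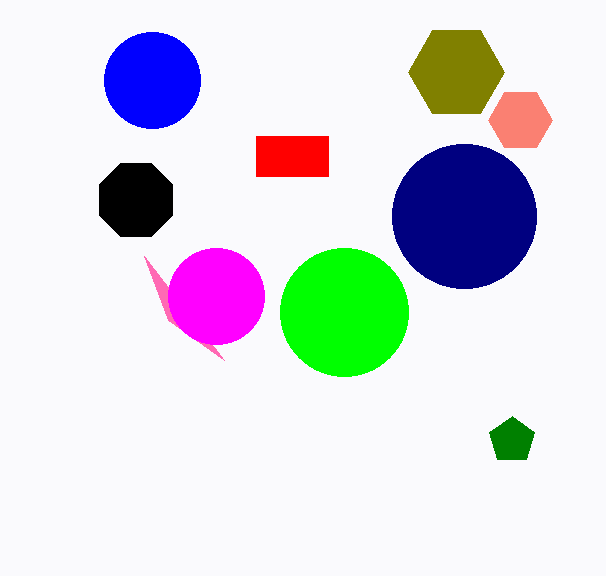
px0_1 = 168, py0_1 = 320, center_x_2 = 512, center_y_2 = 440, radius_2 = 24, center_x_3 = 136, center_y_3 = 200, radius_3 = 40, center_y_4 = 120, radius_4 = 32, center_x_5 = 152, center_y_5 = 80, radius_5 = 48, center_x_6 = 344, center_y_6 = 312, radius_6 = 64, center_x_7 = 216, center_y_7 = 296, center_x_8 = 464, center_y_8 = 216, radius_8 = 72, center_x_9 = 456, center_y_9 = 72, radius_9 = 48, px0_10 = 256, py0_10 = 136, px1_10 = 328, py1_10 = 176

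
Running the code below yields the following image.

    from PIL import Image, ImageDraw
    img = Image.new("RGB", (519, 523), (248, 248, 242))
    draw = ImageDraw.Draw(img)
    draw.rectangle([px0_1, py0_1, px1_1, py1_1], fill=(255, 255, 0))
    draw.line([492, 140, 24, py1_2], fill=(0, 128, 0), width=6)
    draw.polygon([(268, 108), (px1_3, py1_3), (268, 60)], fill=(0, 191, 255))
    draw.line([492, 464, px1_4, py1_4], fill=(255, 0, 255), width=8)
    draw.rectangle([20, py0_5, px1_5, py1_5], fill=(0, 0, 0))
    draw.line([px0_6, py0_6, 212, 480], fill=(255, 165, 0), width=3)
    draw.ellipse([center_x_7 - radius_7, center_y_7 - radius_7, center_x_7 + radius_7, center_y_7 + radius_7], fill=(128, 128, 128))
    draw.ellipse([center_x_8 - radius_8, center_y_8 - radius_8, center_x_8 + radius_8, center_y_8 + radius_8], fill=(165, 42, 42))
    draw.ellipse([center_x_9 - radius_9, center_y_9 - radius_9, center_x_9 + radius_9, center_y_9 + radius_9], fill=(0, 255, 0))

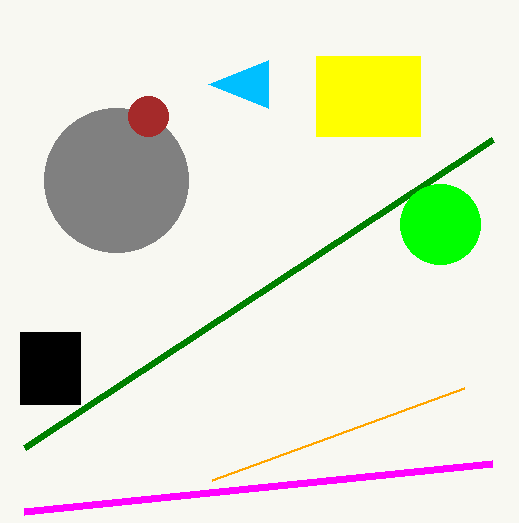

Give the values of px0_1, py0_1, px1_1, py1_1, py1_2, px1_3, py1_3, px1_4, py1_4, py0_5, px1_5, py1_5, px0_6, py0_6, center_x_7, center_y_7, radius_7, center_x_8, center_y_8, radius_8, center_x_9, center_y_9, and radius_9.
px0_1 = 316, py0_1 = 56, px1_1 = 420, py1_1 = 136, py1_2 = 448, px1_3 = 208, py1_3 = 84, px1_4 = 24, py1_4 = 512, py0_5 = 332, px1_5 = 80, py1_5 = 404, px0_6 = 464, py0_6 = 388, center_x_7 = 116, center_y_7 = 180, radius_7 = 72, center_x_8 = 148, center_y_8 = 116, radius_8 = 20, center_x_9 = 440, center_y_9 = 224, radius_9 = 40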